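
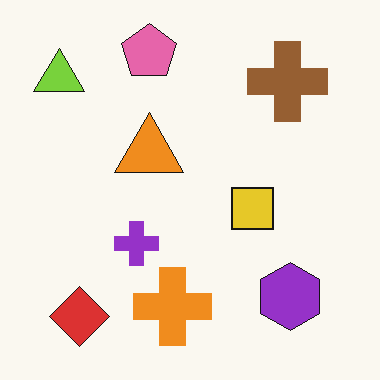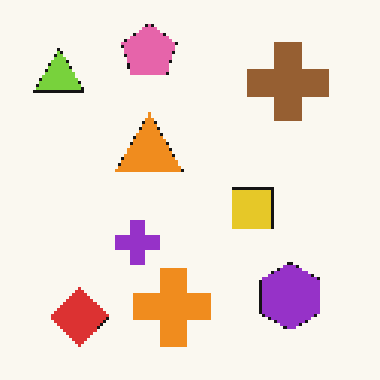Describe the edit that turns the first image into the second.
It was mildly pixelated.

Shapes are reduced to large square blocks; fine edges and outlines are lost — a downscale-then-upscale (mosaic) effect.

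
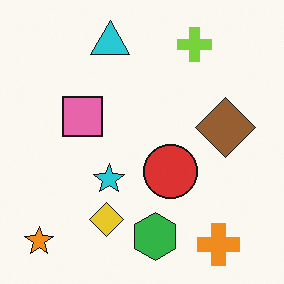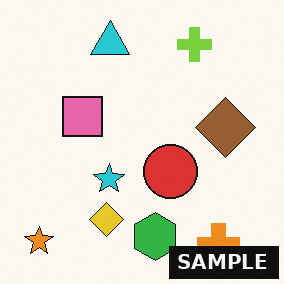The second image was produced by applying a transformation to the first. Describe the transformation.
The image was watermarked with the text "SAMPLE" in the lower-right corner.

A dark label reading "SAMPLE" appears in the lower-right corner.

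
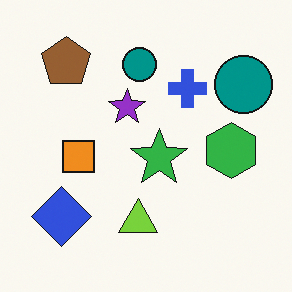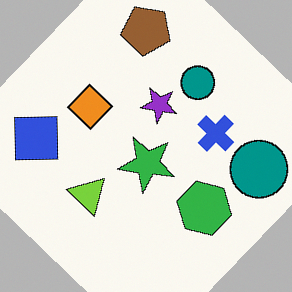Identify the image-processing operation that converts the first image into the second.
Rotated clockwise by a large amount — several tens of degrees.

Every shape is tilted by the same angle and the image corners show triangular fill wedges — a whole-image rotation by a non-right angle.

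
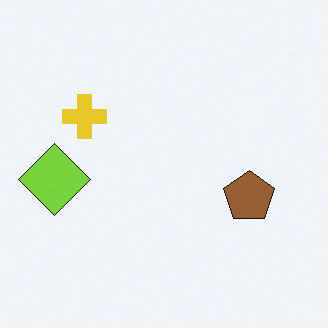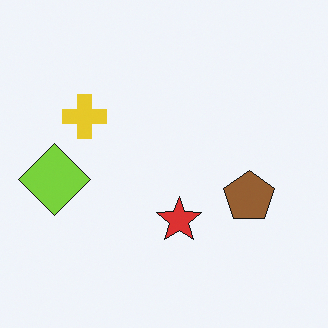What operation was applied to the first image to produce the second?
This is the original image overlaid with an additional red star.

A red star appears in the second image that is absent from the first.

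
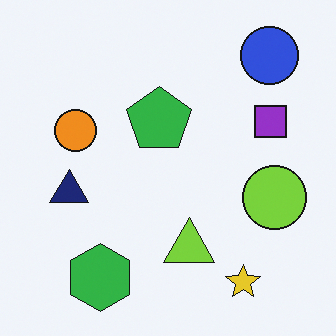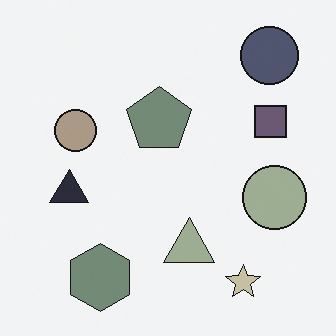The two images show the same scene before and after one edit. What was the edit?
This is the original image heavily desaturated.

All colors are more muted and greyish — a global saturation change.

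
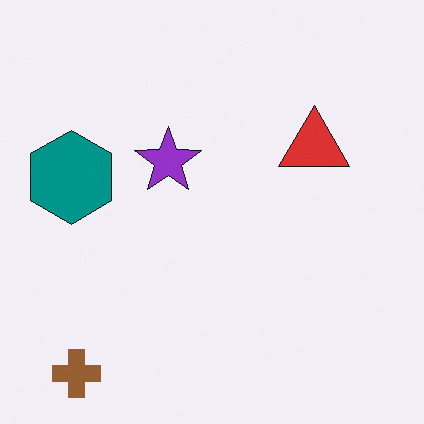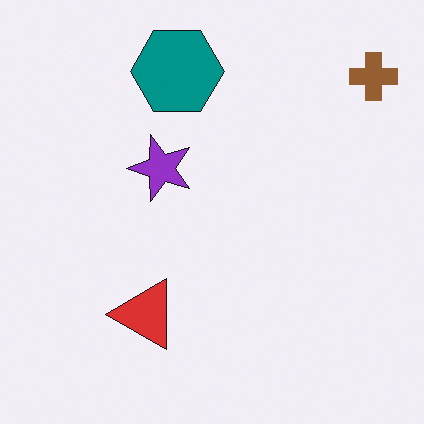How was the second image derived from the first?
Transposed (reflected across the top-left ↔ bottom-right diagonal).

Shapes have swapped their row and column positions — what was in the top-right is now in the bottom-left — a diagonal reflection.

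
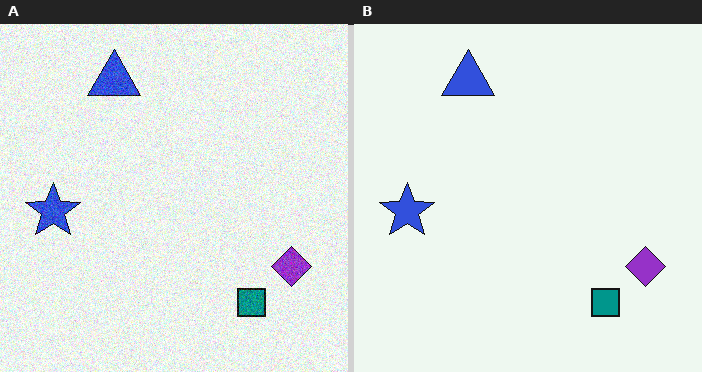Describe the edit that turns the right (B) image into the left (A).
This is the original image degraded with moderate additive noise.

Random speckle covers the whole image, including the flat background.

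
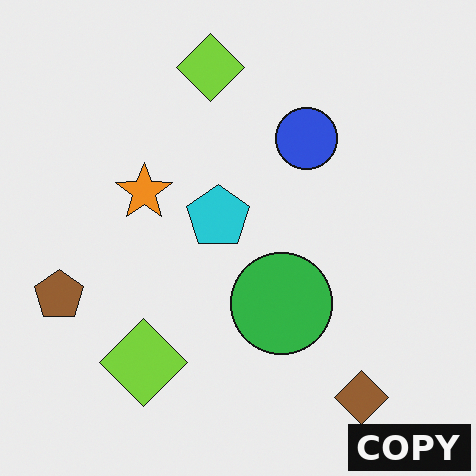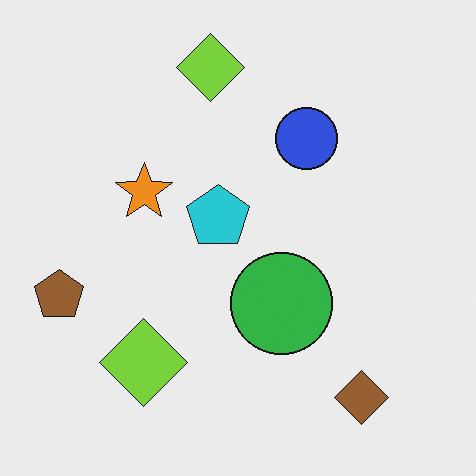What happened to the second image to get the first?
This is the original image watermarked with the text "COPY" in the lower-right corner.

A dark label reading "COPY" appears in the lower-right corner.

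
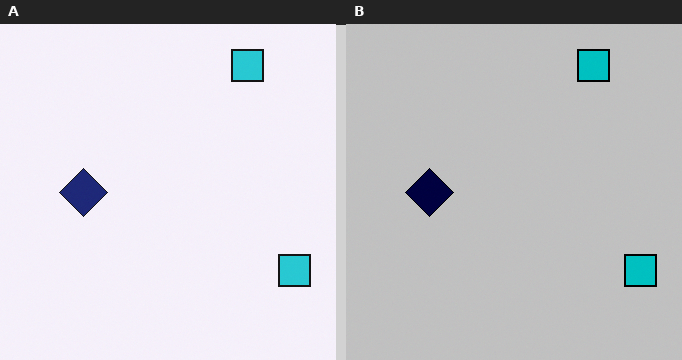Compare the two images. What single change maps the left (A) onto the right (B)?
Aggressively posterized.

Each flat color has snapped to a coarser quantized level — most visibly, the near-white background has dropped to a flat grey.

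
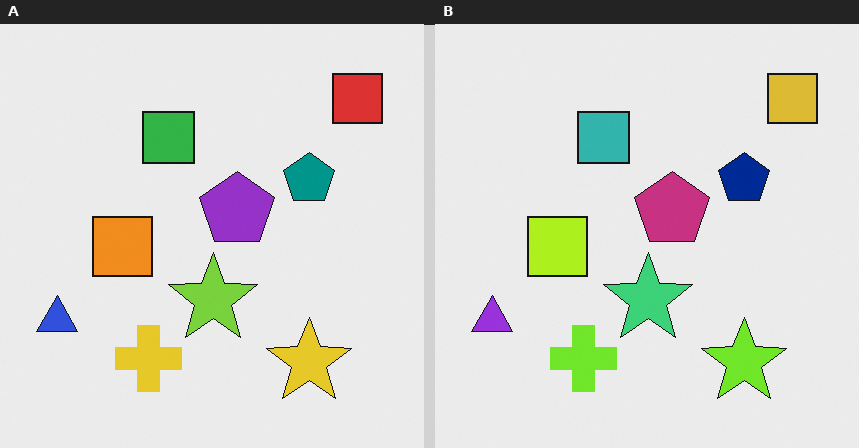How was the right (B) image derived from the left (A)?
The transformation is: hue-shifted by a small amount.

Every shape's color has rotated by the same amount around the hue wheel — a uniform hue shift.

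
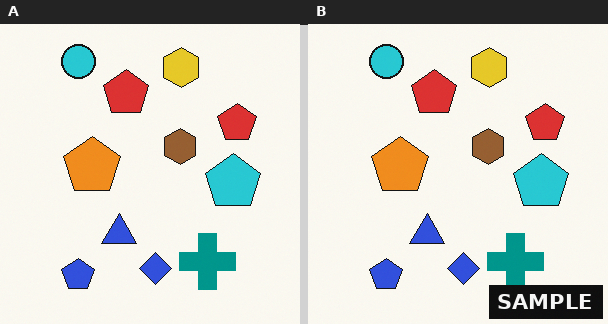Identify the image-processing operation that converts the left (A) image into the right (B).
It was watermarked with the text "SAMPLE" in the lower-right corner.

A dark label reading "SAMPLE" appears in the lower-right corner.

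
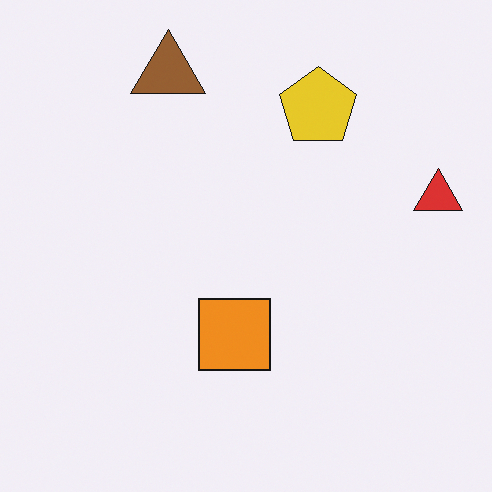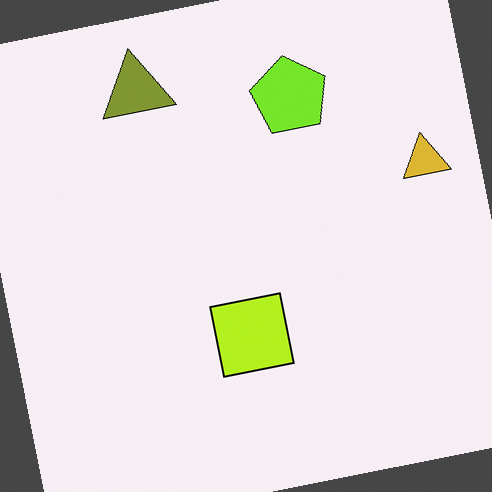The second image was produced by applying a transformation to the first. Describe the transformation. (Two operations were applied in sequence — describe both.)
This is the original image hue-shifted by a small amount, then rotated counter-clockwise by a slight angle.

Every shape's color has rotated by the same amount around the hue wheel — a uniform hue shift. Every shape is tilted by the same angle and the image corners show triangular fill wedges — a whole-image rotation by a non-right angle.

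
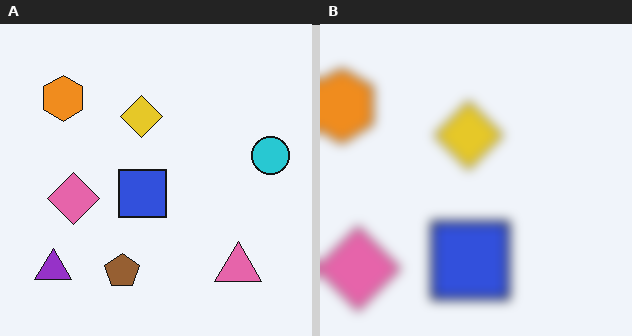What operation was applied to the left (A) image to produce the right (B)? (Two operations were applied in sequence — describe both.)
It was cropped to a noticeably smaller region and rescaled, then heavily blurred.

The visible shapes are larger and the field of view is narrower; shapes near the original edges may be partly or wholly outside the frame — a crop-and-rescale. Shape edges and outlines are uniformly softened across the whole image.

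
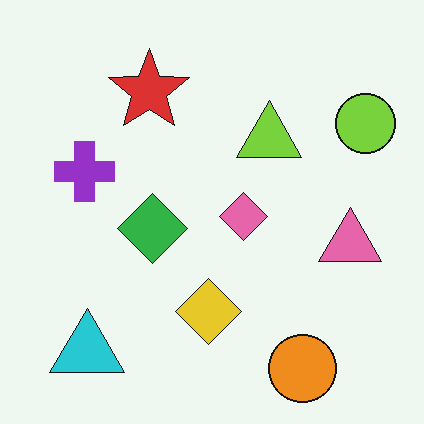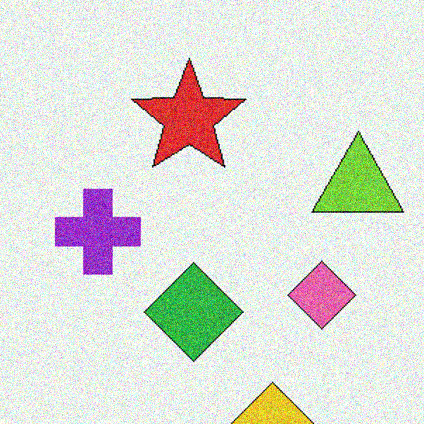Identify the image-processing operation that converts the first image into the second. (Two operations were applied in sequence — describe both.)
Cropped to a modestly smaller region and rescaled, then degraded with visible gaussian noise.

The visible shapes are larger and the field of view is narrower; shapes near the original edges may be partly or wholly outside the frame — a crop-and-rescale. Random speckle covers the whole image, including the flat background.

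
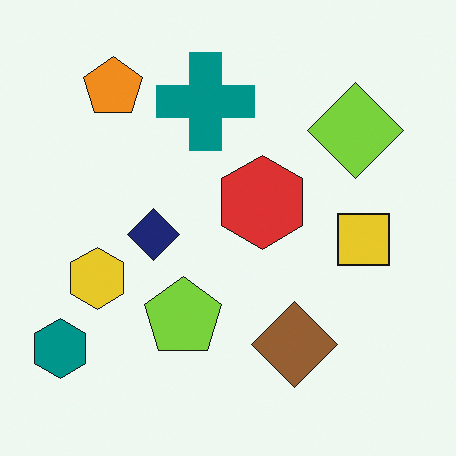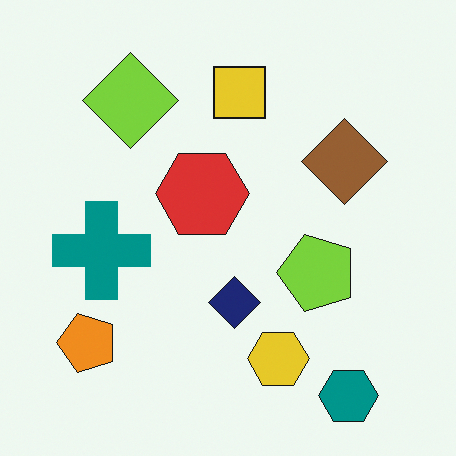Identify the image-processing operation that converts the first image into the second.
The image was rotated 90° counter-clockwise.

The teal hexagon sits in the bottom-left of the first image and the bottom-right of the second — consistent with a whole-image 90° counter-clockwise rotation.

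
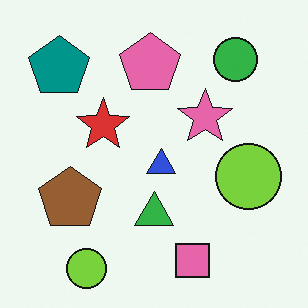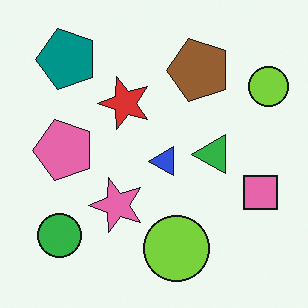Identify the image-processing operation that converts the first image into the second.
Transposed (reflected across the top-left ↔ bottom-right diagonal).

Shapes have swapped their row and column positions — what was in the top-right is now in the bottom-left — a diagonal reflection.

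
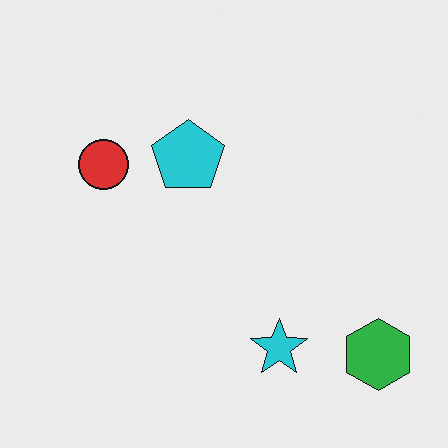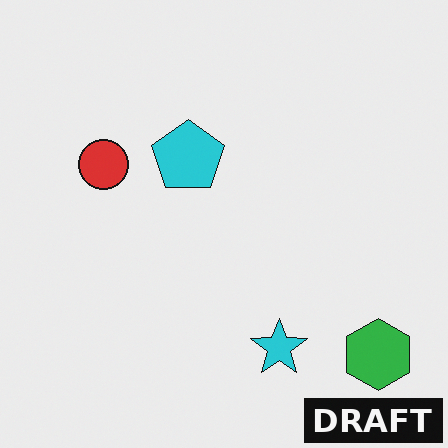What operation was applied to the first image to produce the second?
It was watermarked with the text "DRAFT" in the lower-right corner.

A dark label reading "DRAFT" appears in the lower-right corner.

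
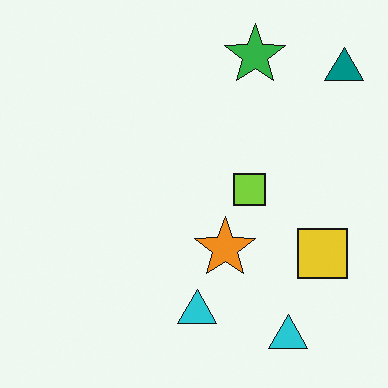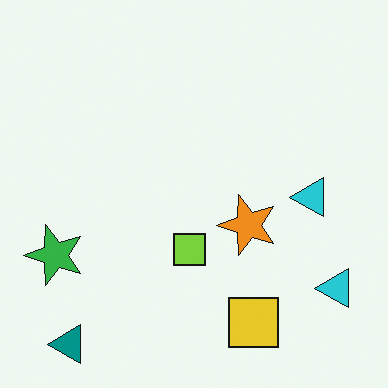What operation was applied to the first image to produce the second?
The second image is the first transposed (reflected across the top-left ↔ bottom-right diagonal).

Shapes have swapped their row and column positions — what was in the top-right is now in the bottom-left — a diagonal reflection.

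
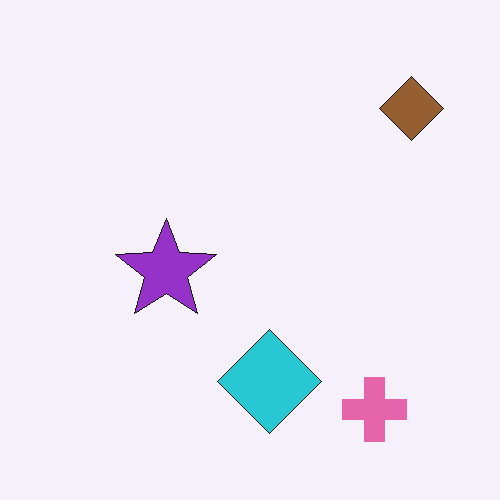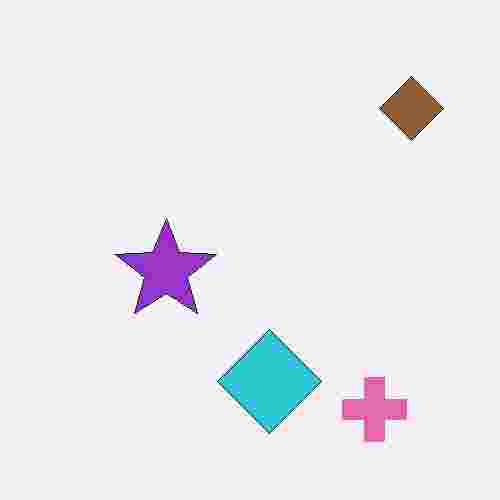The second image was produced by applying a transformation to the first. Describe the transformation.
It was degraded with heavy JPEG compression.

Blocky 8×8 compression artifacts appear around shape edges and the flat background shows ringing — characteristic JPEG degradation.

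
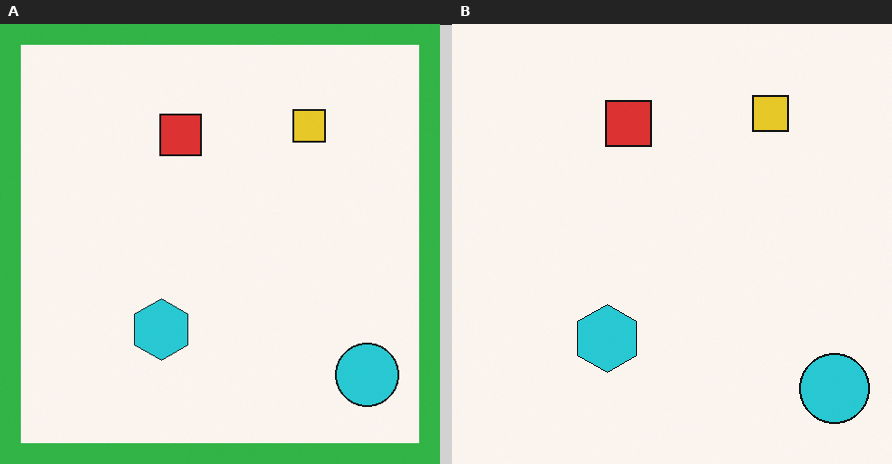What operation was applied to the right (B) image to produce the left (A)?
The image was framed with a green border.

A solid green frame runs around the edge of the left (A) image, with the content slightly shrunk inside it.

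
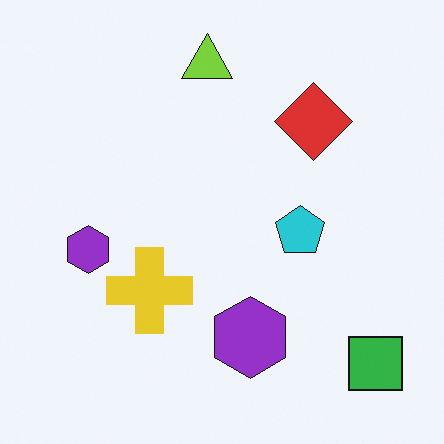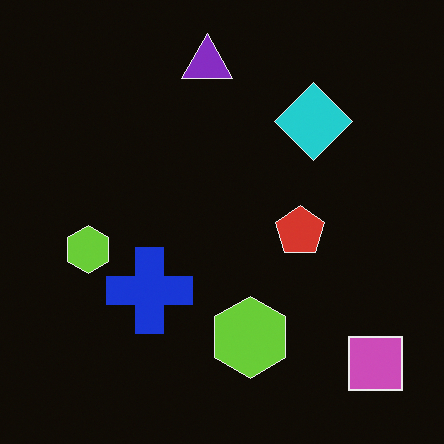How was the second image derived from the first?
The transformation is: color-inverted (negative).

The light background has become dark and every shape's color is its complement — a photographic negative.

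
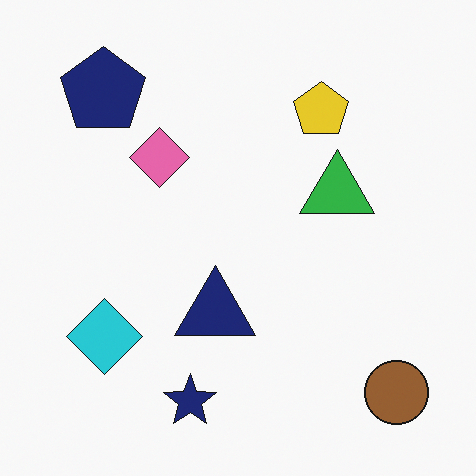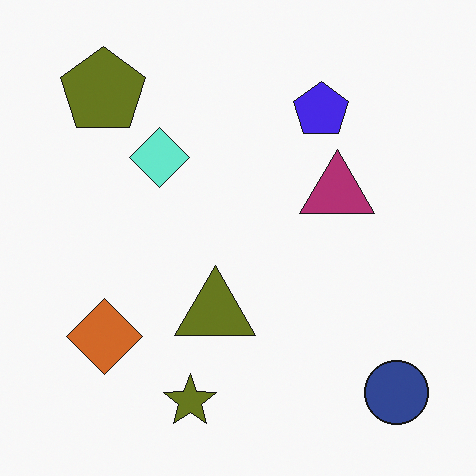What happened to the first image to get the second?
It was hue-shifted through roughly half the color wheel.

Every shape's color has rotated by the same amount around the hue wheel — a uniform hue shift.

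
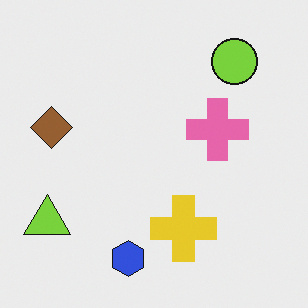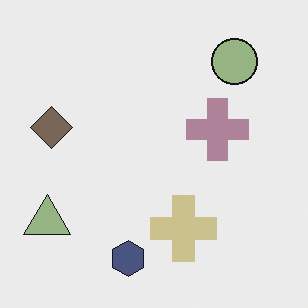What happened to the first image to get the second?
It was made much more muted (saturation change).

All colors are more muted and greyish — a global saturation change.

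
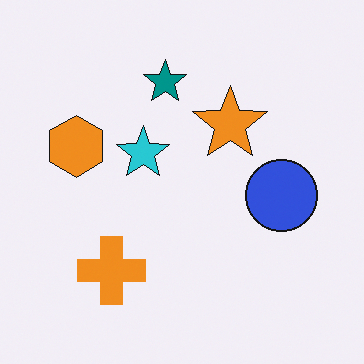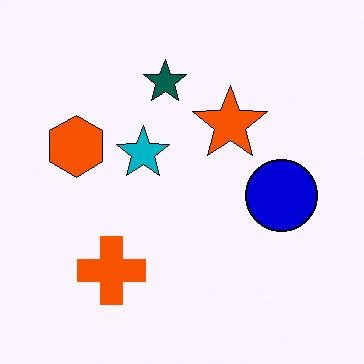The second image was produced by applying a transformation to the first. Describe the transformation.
This is the original image given much higher contrast.

Tones are pushed away from mid-grey across the whole image — a global contrast change.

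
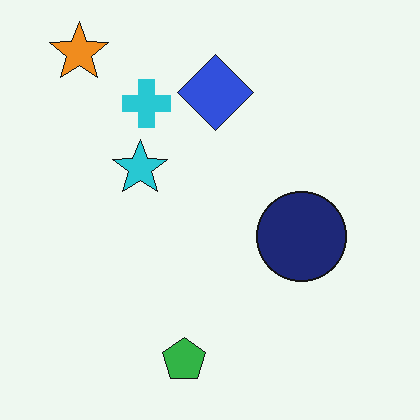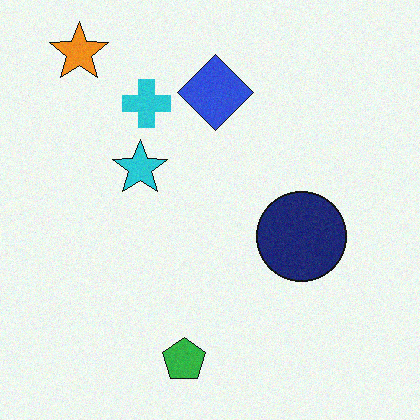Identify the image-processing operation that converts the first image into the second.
It was degraded with subtle gaussian noise.

Random speckle covers the whole image, including the flat background.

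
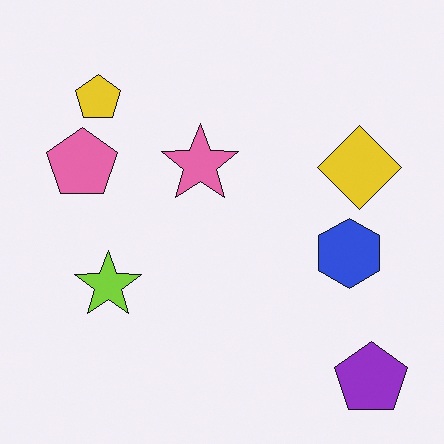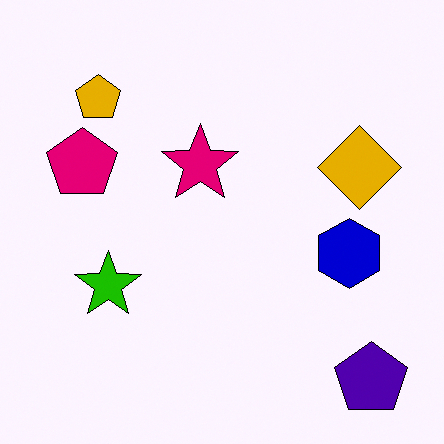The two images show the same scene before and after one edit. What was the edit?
The image was given much higher contrast.

Tones are pushed away from mid-grey across the whole image — a global contrast change.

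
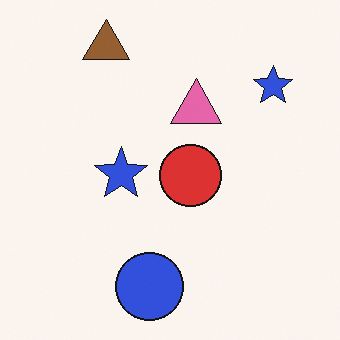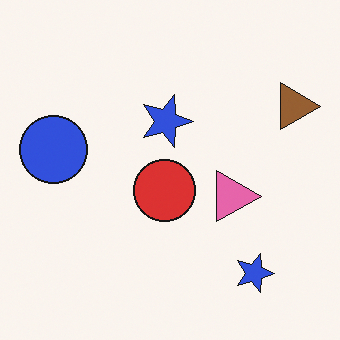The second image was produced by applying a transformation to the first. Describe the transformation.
Rotated 90° clockwise.

The brown triangle sits in the top-left of the first image and the top-right of the second — consistent with a whole-image 90° clockwise rotation.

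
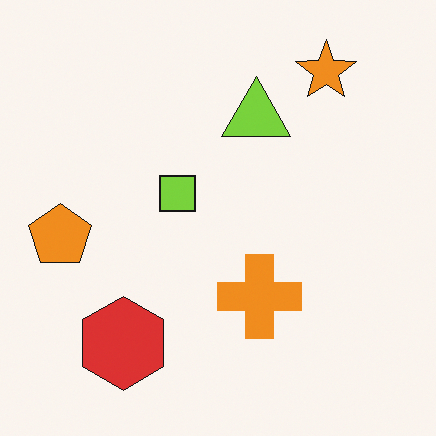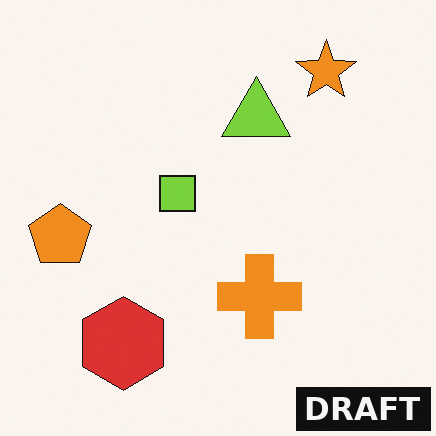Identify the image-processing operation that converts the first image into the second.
It was watermarked with the text "DRAFT" in the lower-right corner.

A dark label reading "DRAFT" appears in the lower-right corner.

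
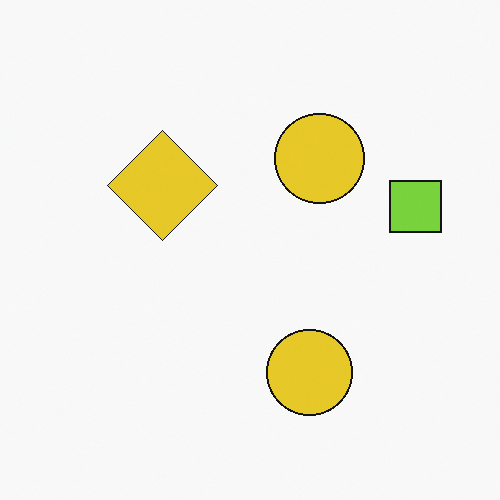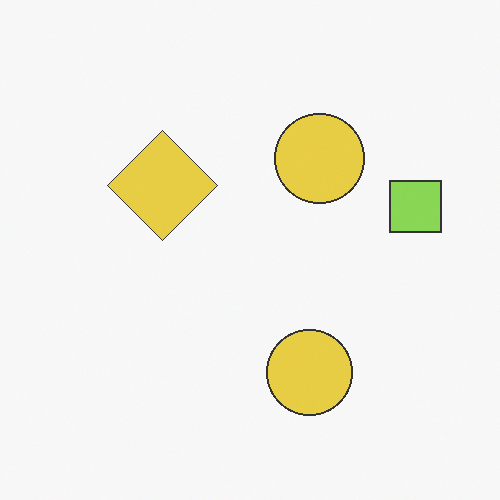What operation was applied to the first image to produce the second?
The transformation is: given slightly reduced contrast.

Tones are pushed toward mid-grey across the whole image — a global contrast change.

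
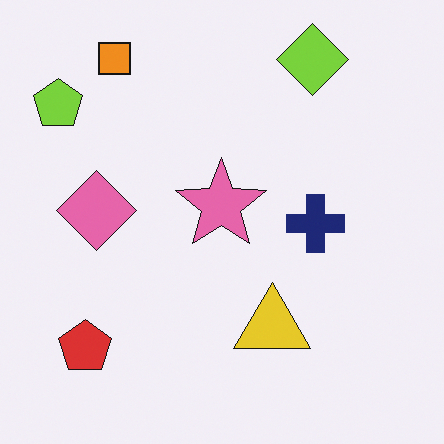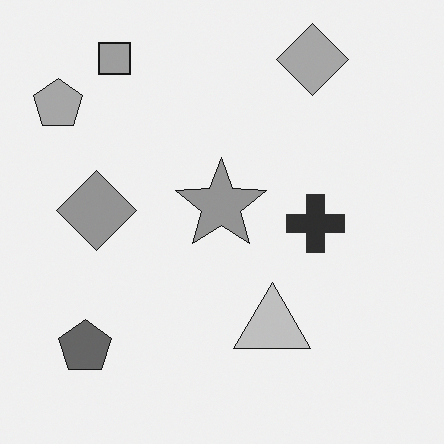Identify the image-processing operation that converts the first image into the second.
This is the original image converted to grayscale.

All color is removed — every shape is now a shade of grey.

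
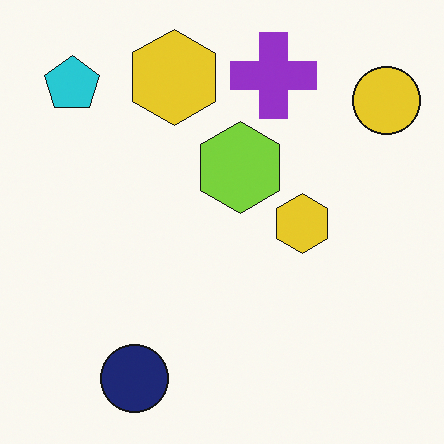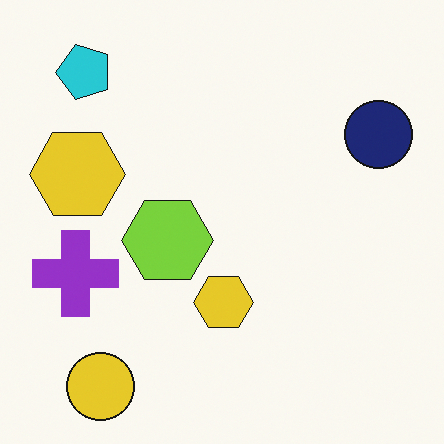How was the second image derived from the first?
The second image is the first transposed (reflected across the top-left ↔ bottom-right diagonal).

Shapes have swapped their row and column positions — what was in the top-right is now in the bottom-left — a diagonal reflection.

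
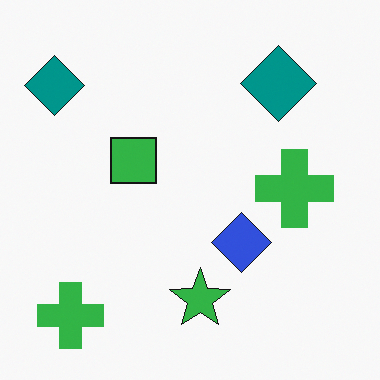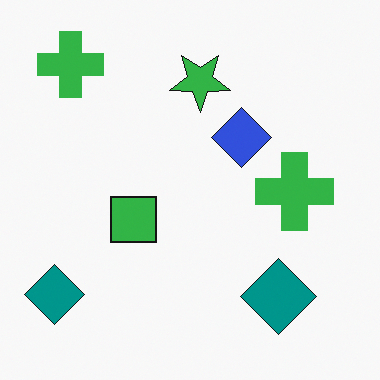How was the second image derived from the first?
Flipped vertically (top ↔ bottom).

The green star is in the bottom of the first image and the top of the second — shapes on opposite sides of the horizontal midline have swapped in a mirror flip.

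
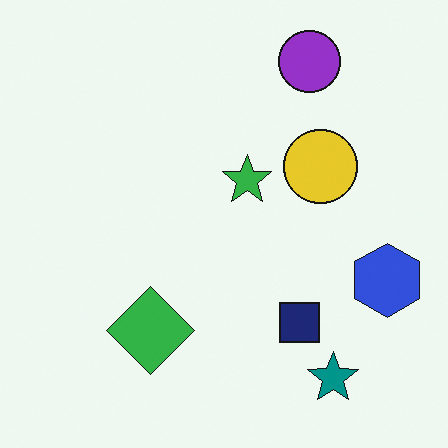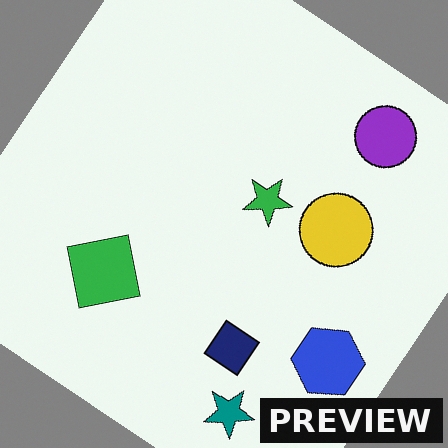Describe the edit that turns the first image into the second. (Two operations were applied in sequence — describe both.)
Rotated clockwise by a large amount — several tens of degrees, then watermarked with the text "PREVIEW" in the lower-right corner.

Every shape is tilted by the same angle and the image corners show triangular fill wedges — a whole-image rotation by a non-right angle. A dark label reading "PREVIEW" appears in the lower-right corner.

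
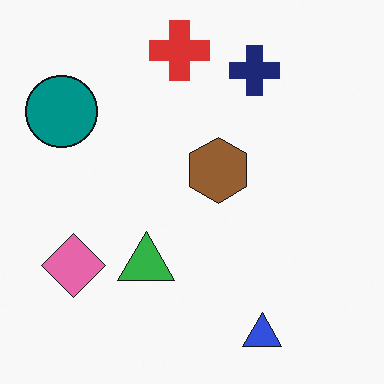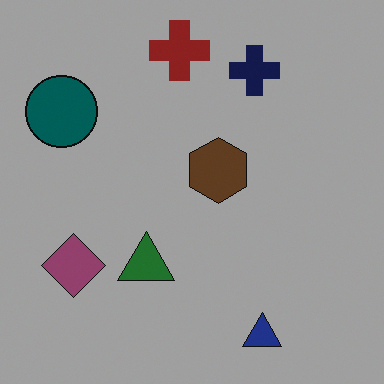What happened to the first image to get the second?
This is the original image darkened a lot.

Every pixel — background and shapes alike — is uniformly darkened.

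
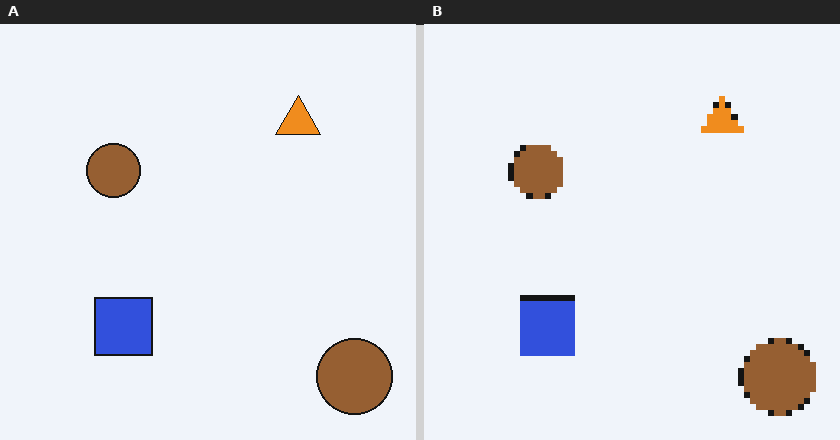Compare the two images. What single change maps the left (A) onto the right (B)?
The transformation is: pixelated into visible square blocks.

Shapes are reduced to large square blocks; fine edges and outlines are lost — a downscale-then-upscale (mosaic) effect.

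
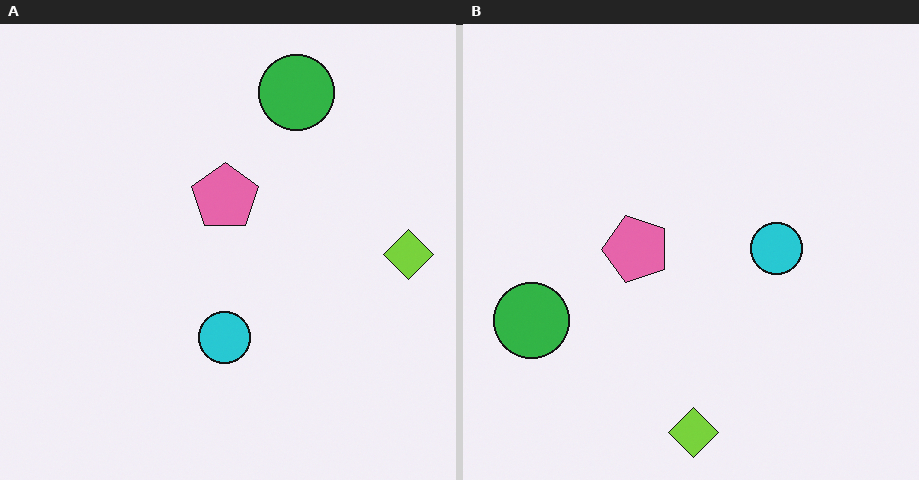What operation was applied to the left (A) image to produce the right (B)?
This is the original image transposed (reflected across the top-left ↔ bottom-right diagonal).

Shapes have swapped their row and column positions — what was in the top-right is now in the bottom-left — a diagonal reflection.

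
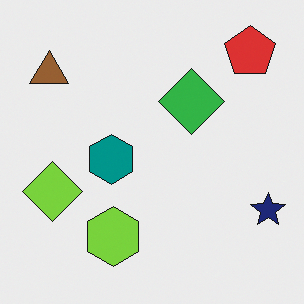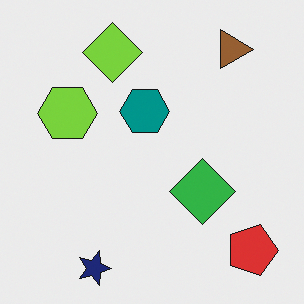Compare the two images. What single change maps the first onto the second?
The second image is the first rotated 90° clockwise.

The red pentagon sits in the top-right of the first image and the bottom-right of the second — consistent with a whole-image 90° clockwise rotation.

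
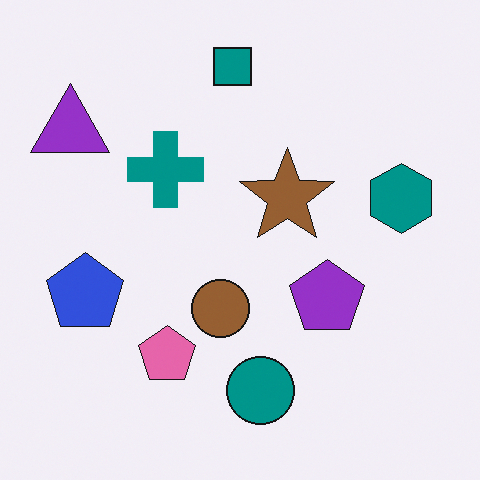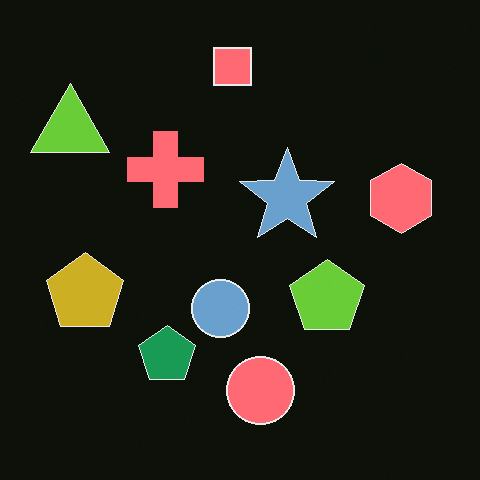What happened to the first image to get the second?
The transformation is: color-inverted (negative).

The light background has become dark and every shape's color is its complement — a photographic negative.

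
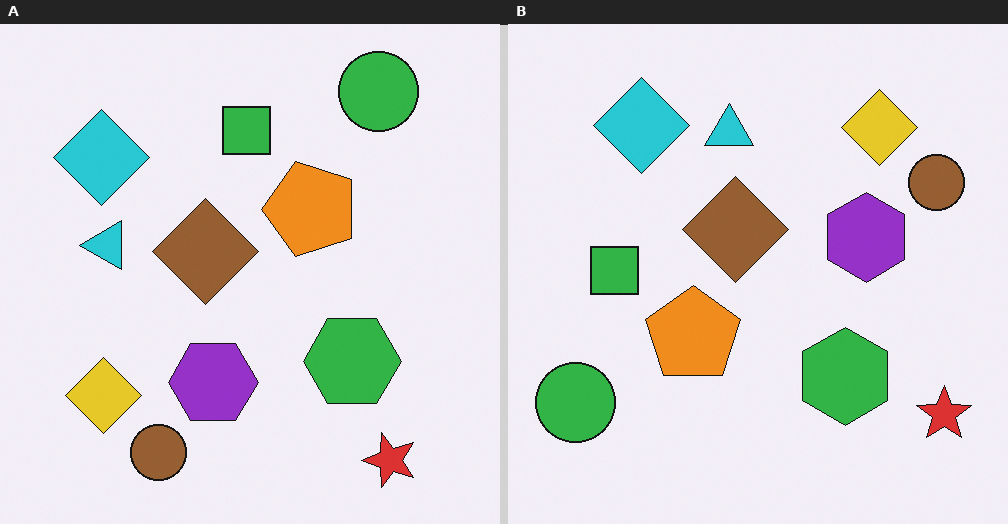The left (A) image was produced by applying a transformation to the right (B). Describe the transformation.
The left (A) image is the right (B) transposed (reflected across the top-left ↔ bottom-right diagonal).

Shapes have swapped their row and column positions — what was in the top-right is now in the bottom-left — a diagonal reflection.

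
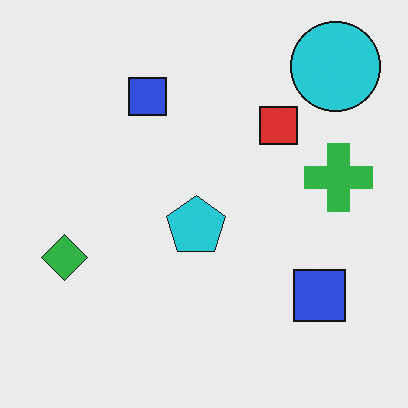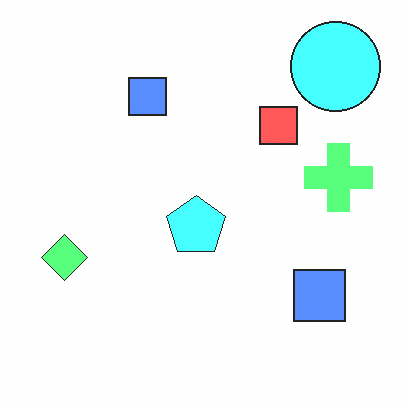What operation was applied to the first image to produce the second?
It was noticeably brightened.

Every pixel — background and shapes alike — is uniformly brightened.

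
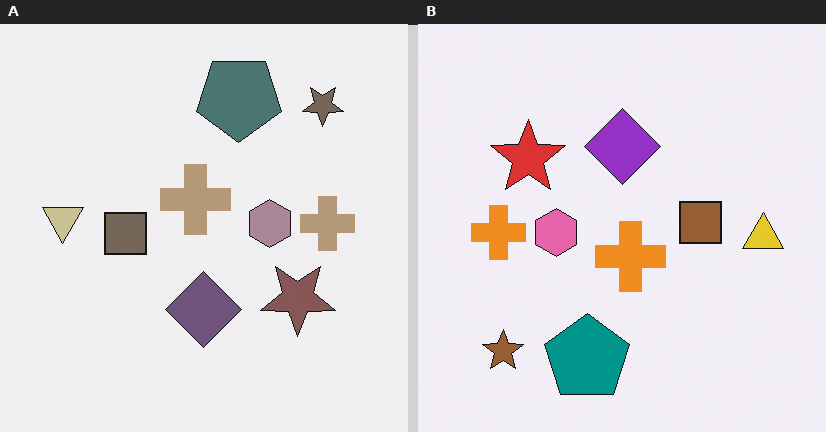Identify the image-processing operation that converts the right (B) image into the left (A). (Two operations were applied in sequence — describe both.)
The transformation is: rotated 180°, then heavily desaturated.

The brown star sits in the bottom-left of the right (B) image and the top-right of the left (A) — consistent with a whole-image 180° rotation. All colors are more muted and greyish — a global saturation change.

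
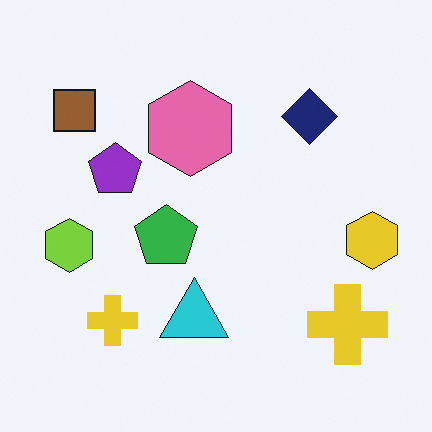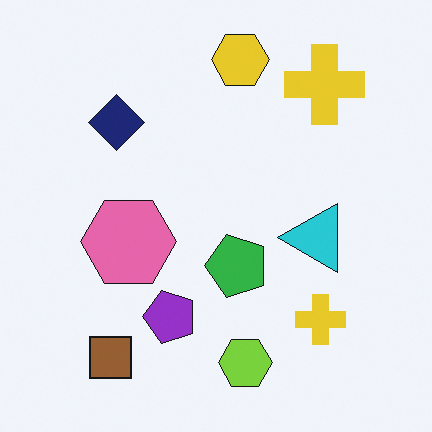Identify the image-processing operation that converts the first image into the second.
The image was rotated 90° counter-clockwise.

The brown square sits in the top-left of the first image and the bottom-left of the second — consistent with a whole-image 90° counter-clockwise rotation.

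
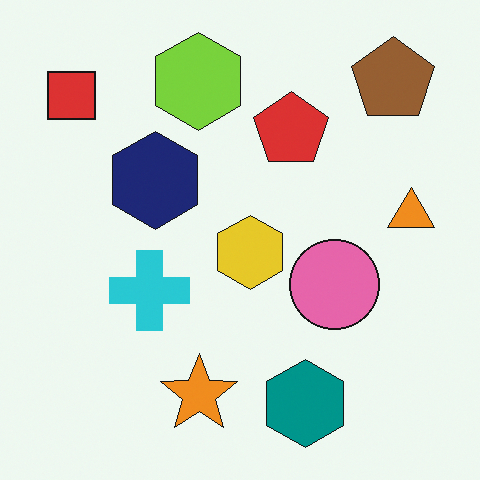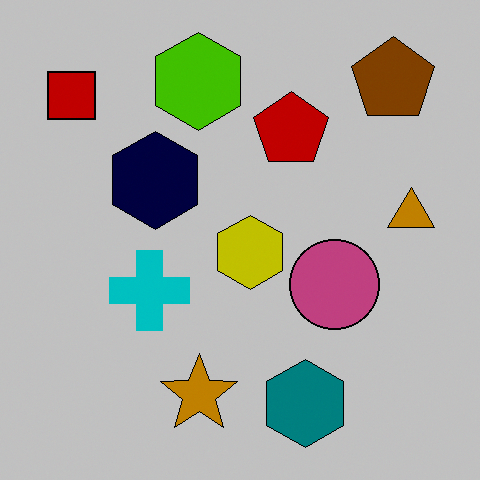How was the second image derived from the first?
The transformation is: aggressively posterized.

Each flat color has snapped to a coarser quantized level — most visibly, the near-white background has dropped to a flat grey.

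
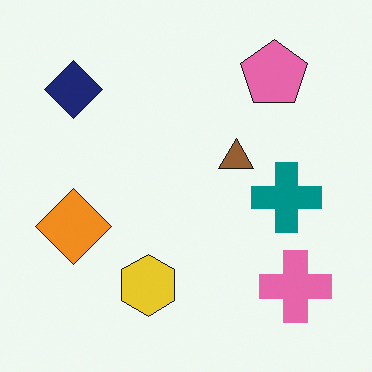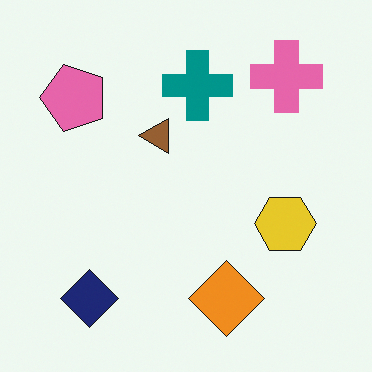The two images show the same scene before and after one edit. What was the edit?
It was rotated 90° counter-clockwise.

The navy diamond sits in the top-left of the first image and the bottom-left of the second — consistent with a whole-image 90° counter-clockwise rotation.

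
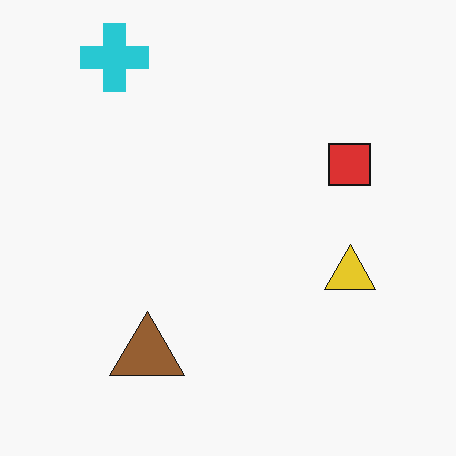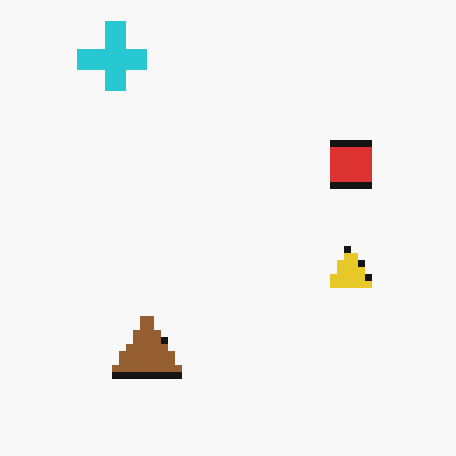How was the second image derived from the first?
This is the original image moderately pixelated.

Shapes are reduced to large square blocks; fine edges and outlines are lost — a downscale-then-upscale (mosaic) effect.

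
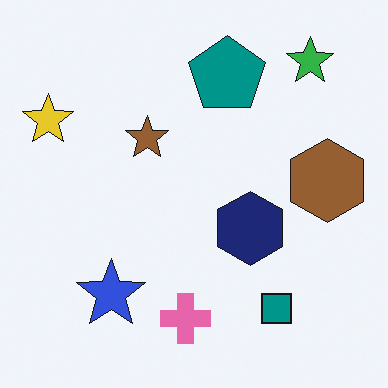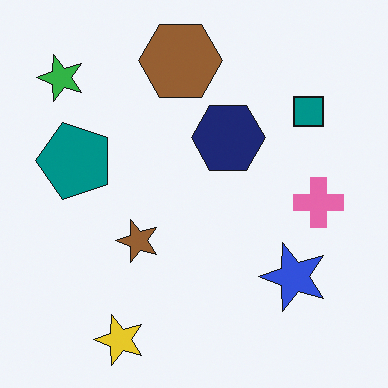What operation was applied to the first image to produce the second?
The second image is the first rotated 90° counter-clockwise.

The green star sits in the top-right of the first image and the top-left of the second — consistent with a whole-image 90° counter-clockwise rotation.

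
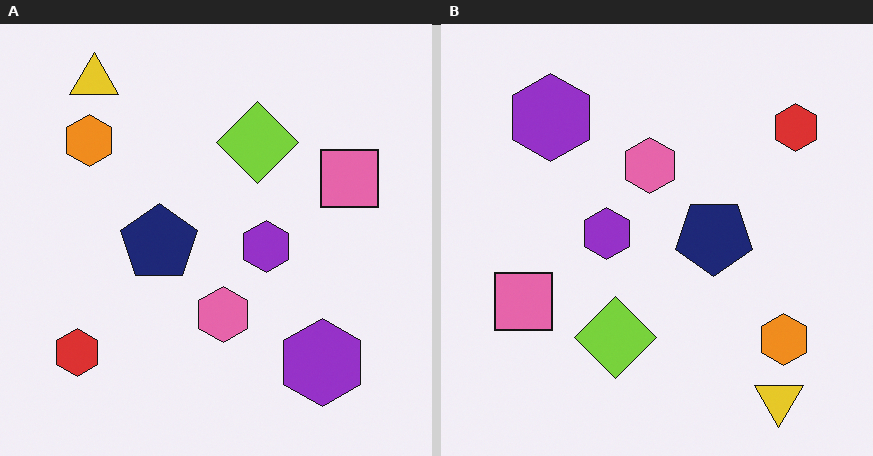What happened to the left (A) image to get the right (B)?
It was rotated 180°.

The yellow triangle sits in the top-left of the left (A) image and the bottom-right of the right (B) — consistent with a whole-image 180° rotation.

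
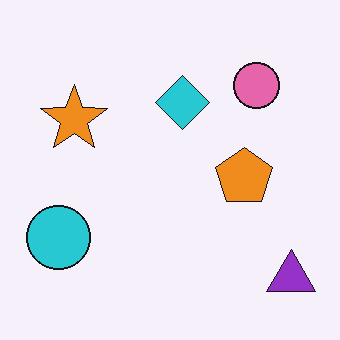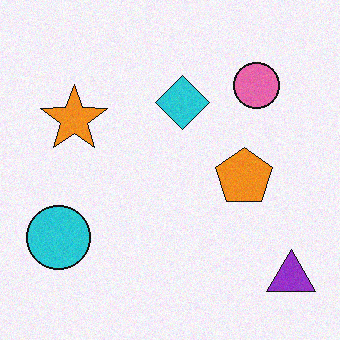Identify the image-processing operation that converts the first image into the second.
The image was degraded with light additive noise.

Random speckle covers the whole image, including the flat background.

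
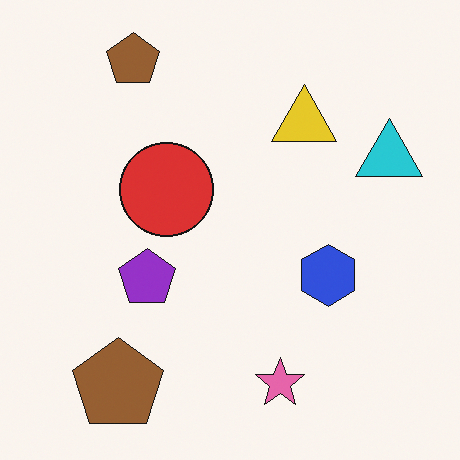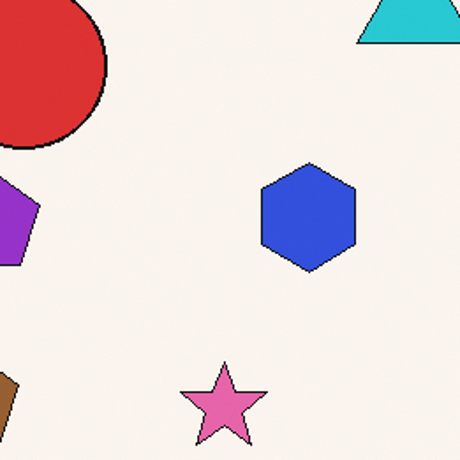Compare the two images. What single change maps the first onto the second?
The second image is the first cropped tightly and scaled back up.

The visible shapes are larger and the field of view is narrower; shapes near the original edges may be partly or wholly outside the frame — a crop-and-rescale.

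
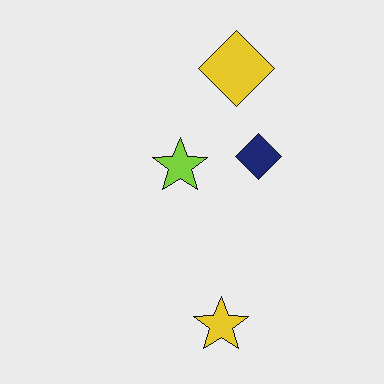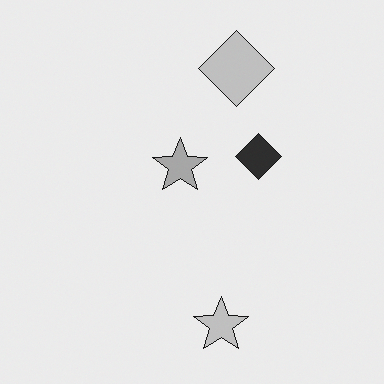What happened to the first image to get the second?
The image was converted to grayscale.

All color is removed — every shape is now a shade of grey.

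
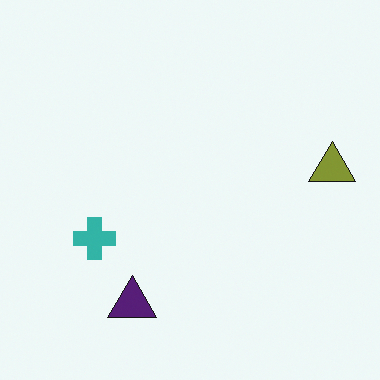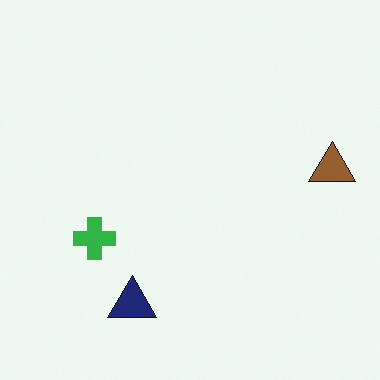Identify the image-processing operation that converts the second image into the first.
The first image is the second hue-shifted by a small amount.

Every shape's color has rotated by the same amount around the hue wheel — a uniform hue shift.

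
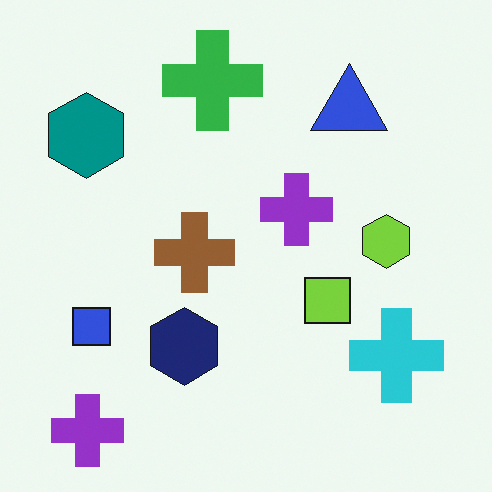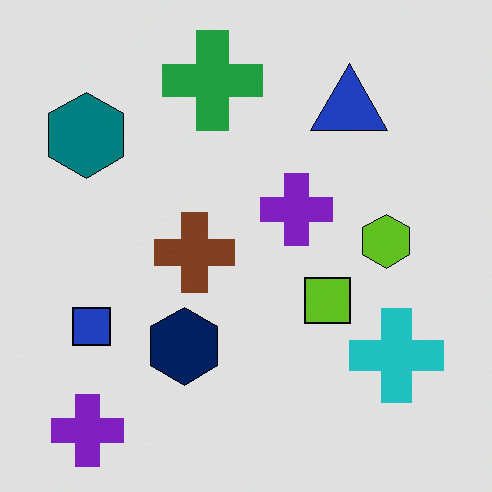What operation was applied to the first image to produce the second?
Moderately posterized.

Each flat color has snapped to a coarser quantized level — most visibly, the near-white background has dropped to a flat grey.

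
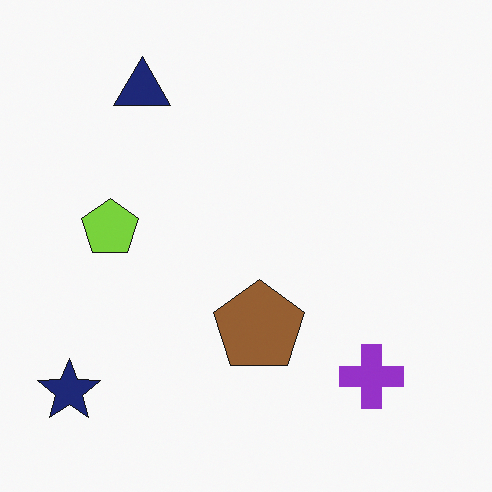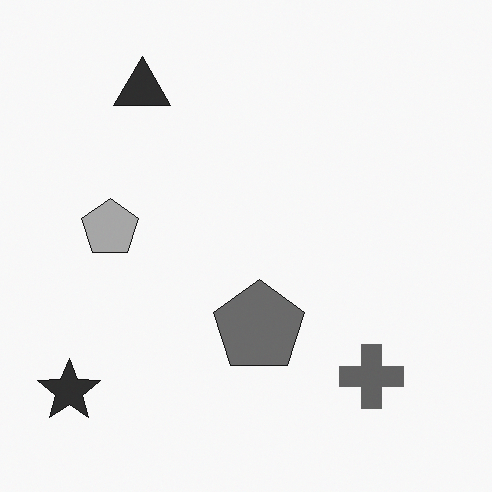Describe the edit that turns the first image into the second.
It was converted to grayscale.

All color is removed — every shape is now a shade of grey.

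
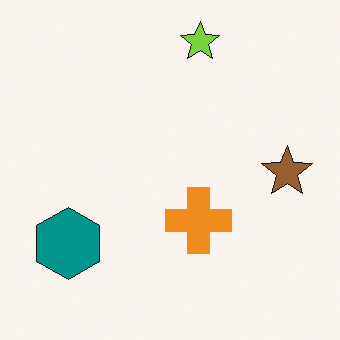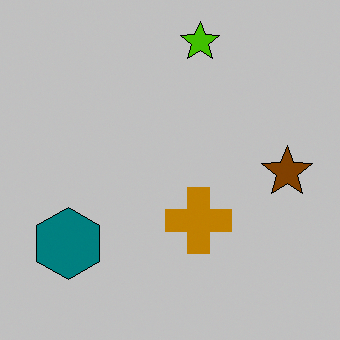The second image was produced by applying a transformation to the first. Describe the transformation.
It was aggressively posterized.

Each flat color has snapped to a coarser quantized level — most visibly, the near-white background has dropped to a flat grey.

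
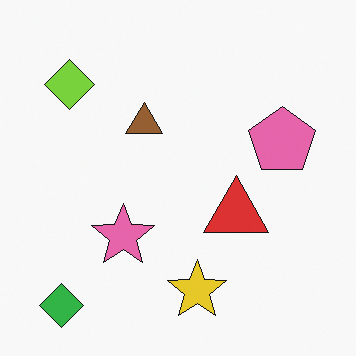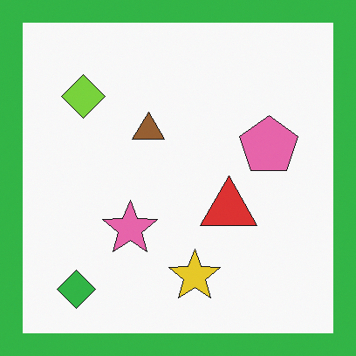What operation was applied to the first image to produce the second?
The image was framed with a green border.

A solid green frame runs around the edge of the second image, with the content slightly shrunk inside it.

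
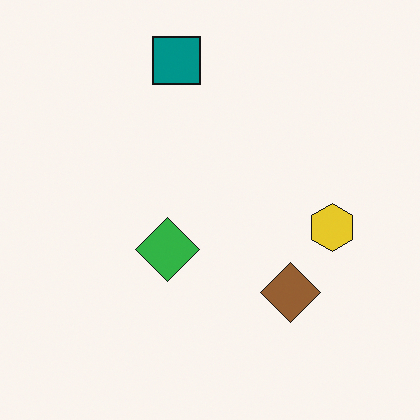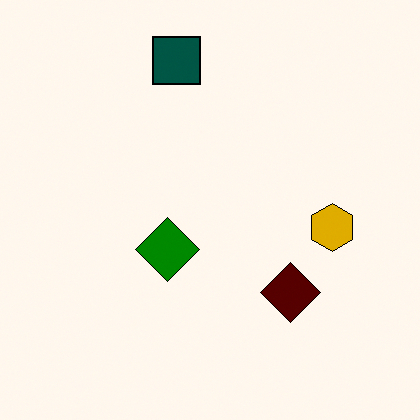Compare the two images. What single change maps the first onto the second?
The image was boosted in contrast.

Tones are pushed away from mid-grey across the whole image — a global contrast change.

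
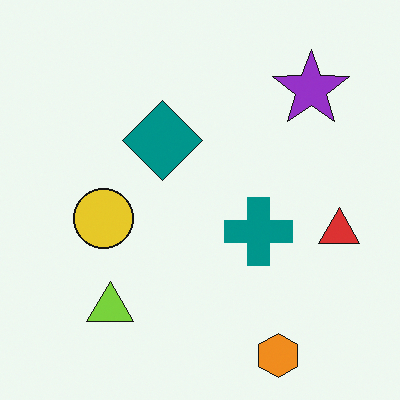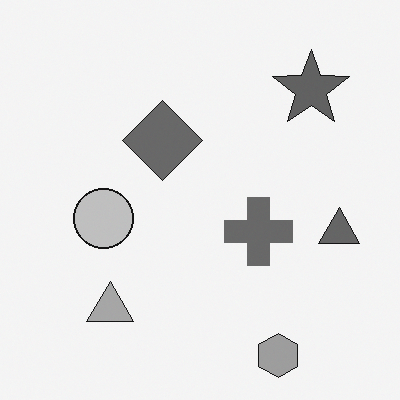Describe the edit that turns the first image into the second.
Converted to grayscale.

All color is removed — every shape is now a shade of grey.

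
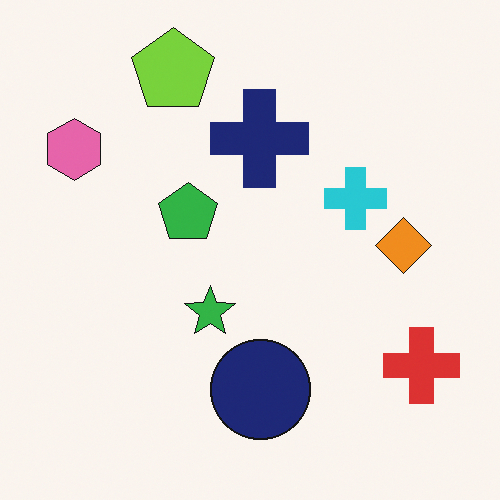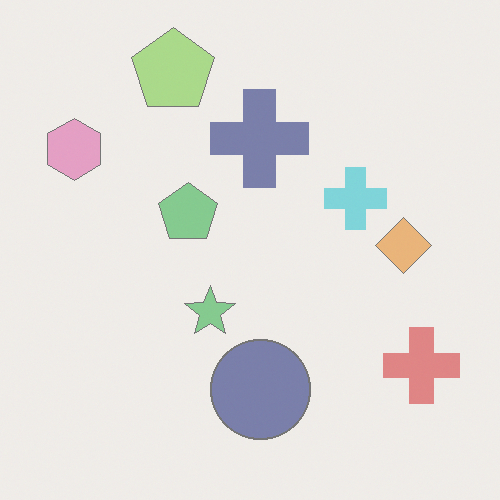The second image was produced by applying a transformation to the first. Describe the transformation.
The transformation is: given much lower contrast.

Tones are pushed toward mid-grey across the whole image — a global contrast change.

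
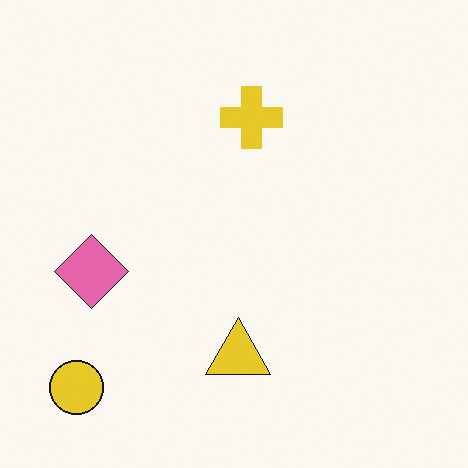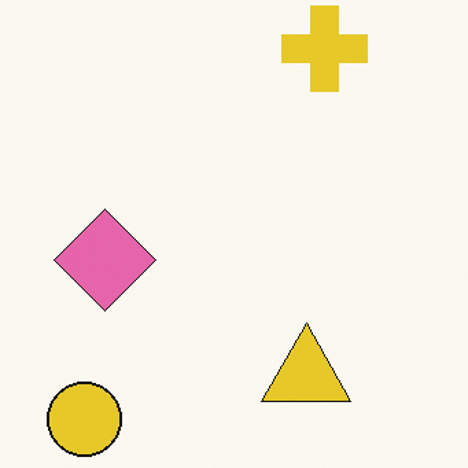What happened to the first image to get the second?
The image was cropped slightly and scaled back up.

The visible shapes are larger and the field of view is narrower; shapes near the original edges may be partly or wholly outside the frame — a crop-and-rescale.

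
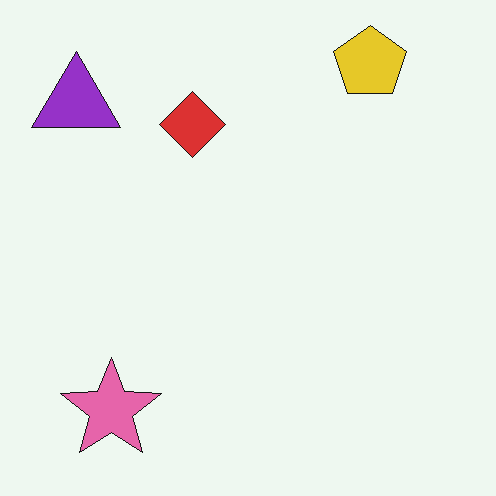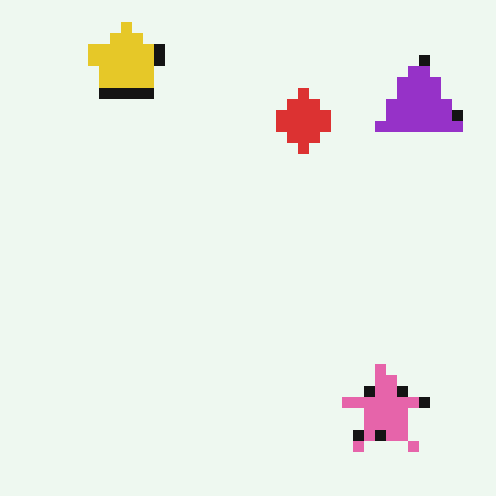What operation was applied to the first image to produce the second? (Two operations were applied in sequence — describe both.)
The second image is the first heavily pixelated into large blocks, then flipped horizontally (left ↔ right).

Shapes are reduced to large square blocks; fine edges and outlines are lost — a downscale-then-upscale (mosaic) effect. The purple triangle is in the top-left of the first image and the top-right of the second — shapes on opposite sides of the vertical midline have swapped in a mirror flip.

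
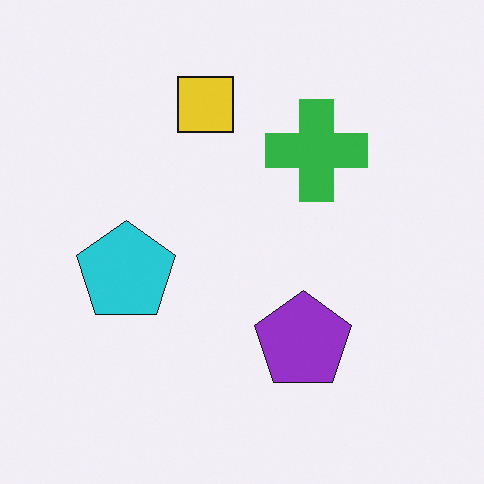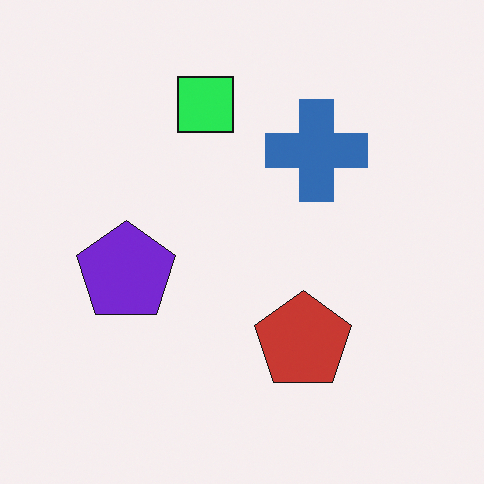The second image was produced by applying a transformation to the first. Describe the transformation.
The transformation is: hue-shifted by a moderate amount.

Every shape's color has rotated by the same amount around the hue wheel — a uniform hue shift.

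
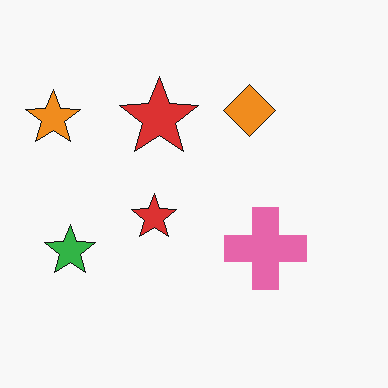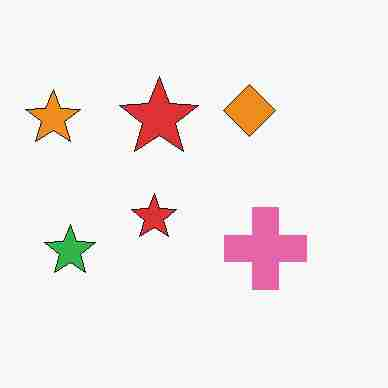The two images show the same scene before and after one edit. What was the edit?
It was degraded with heavy JPEG compression.

Blocky 8×8 compression artifacts appear around shape edges and the flat background shows ringing — characteristic JPEG degradation.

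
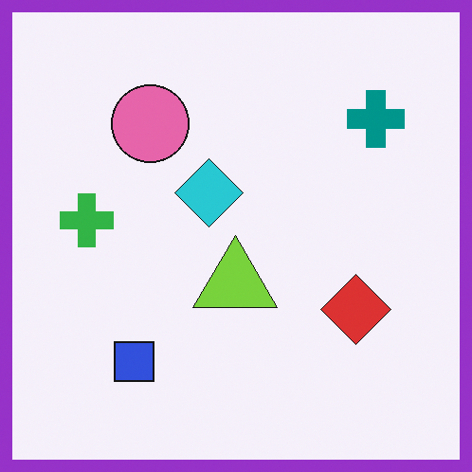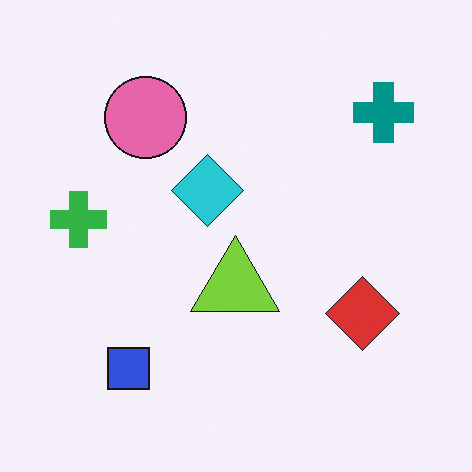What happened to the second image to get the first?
It was framed with a purple border.

A solid purple frame runs around the edge of the first image, with the content slightly shrunk inside it.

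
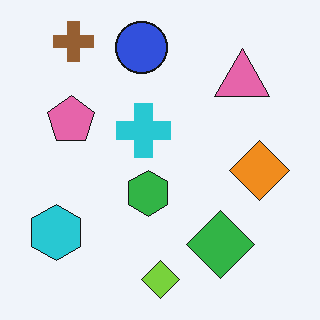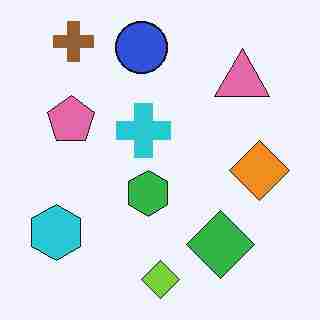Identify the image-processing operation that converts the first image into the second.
The second image is the first degraded with heavy JPEG compression.

Blocky 8×8 compression artifacts appear around shape edges and the flat background shows ringing — characteristic JPEG degradation.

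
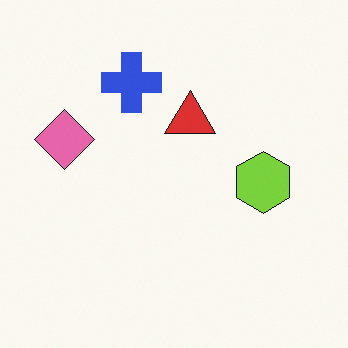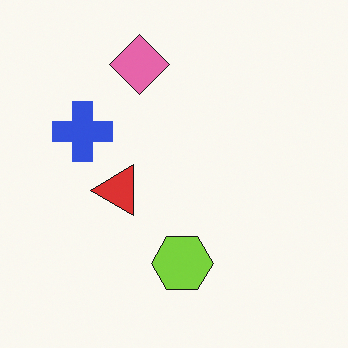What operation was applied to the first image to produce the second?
The second image is the first transposed (reflected across the top-left ↔ bottom-right diagonal).

Shapes have swapped their row and column positions — what was in the top-right is now in the bottom-left — a diagonal reflection.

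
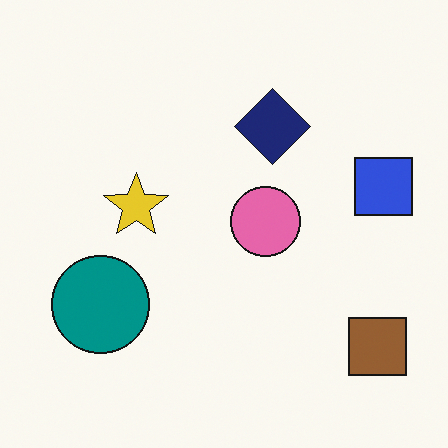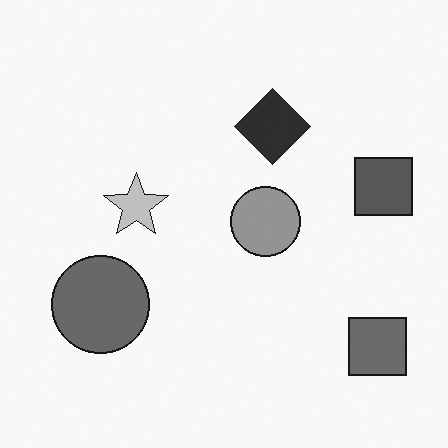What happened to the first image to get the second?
The transformation is: converted to grayscale.

All color is removed — every shape is now a shade of grey.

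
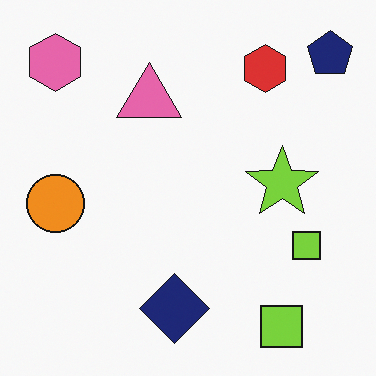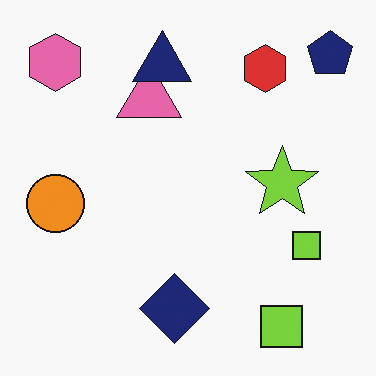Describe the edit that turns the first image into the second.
The transformation is: overlaid with an additional navy triangle.

A navy triangle appears in the second image that is absent from the first.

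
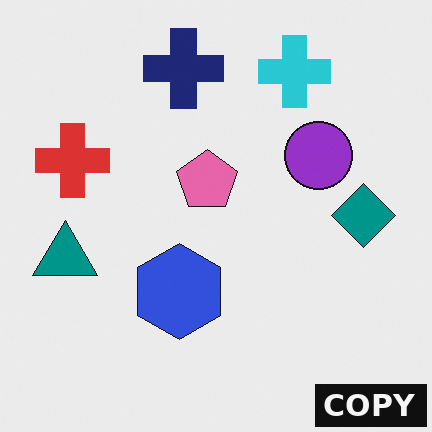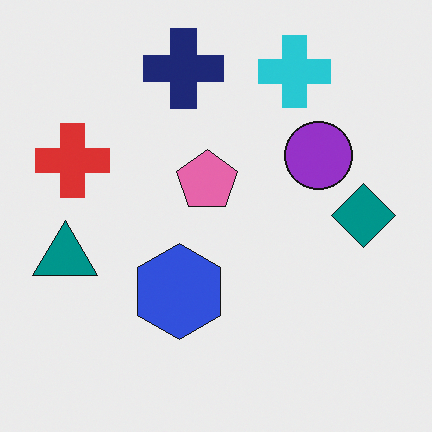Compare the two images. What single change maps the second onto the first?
The first image is the second watermarked with the text "COPY" in the lower-right corner.

A dark label reading "COPY" appears in the lower-right corner.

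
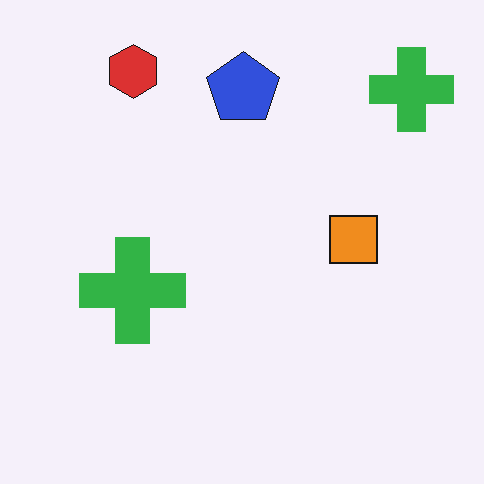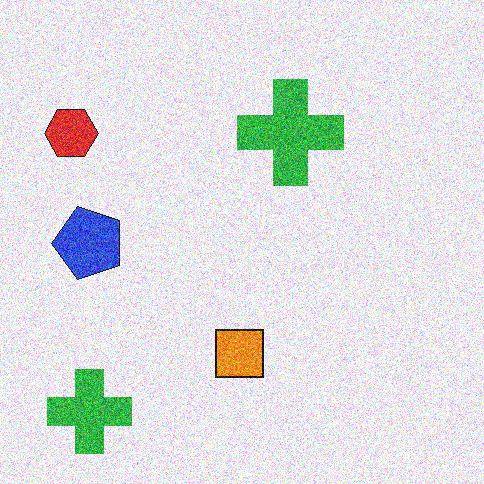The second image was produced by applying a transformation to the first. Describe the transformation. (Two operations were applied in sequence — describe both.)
The image was degraded with heavy additive noise, then transposed (reflected across the top-left ↔ bottom-right diagonal).

Random speckle covers the whole image, including the flat background. Shapes have swapped their row and column positions — what was in the top-right is now in the bottom-left — a diagonal reflection.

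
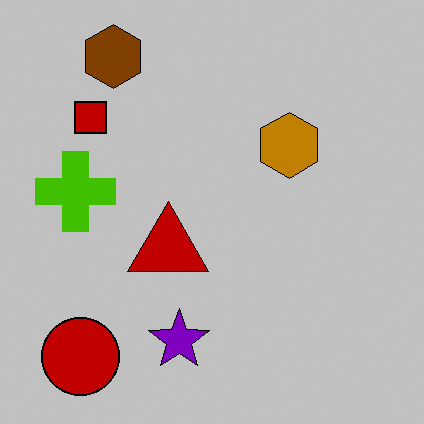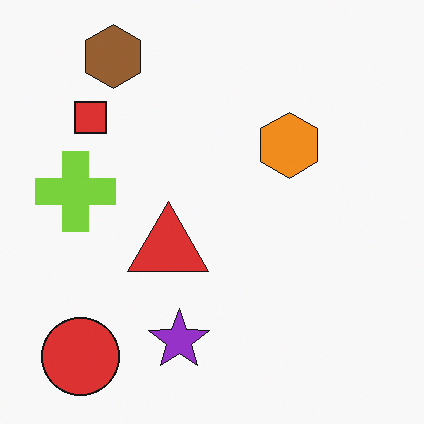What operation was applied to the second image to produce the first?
This is the original image heavily posterized to just a handful of flat colors.

Each flat color has snapped to a coarser quantized level — most visibly, the near-white background has dropped to a flat grey.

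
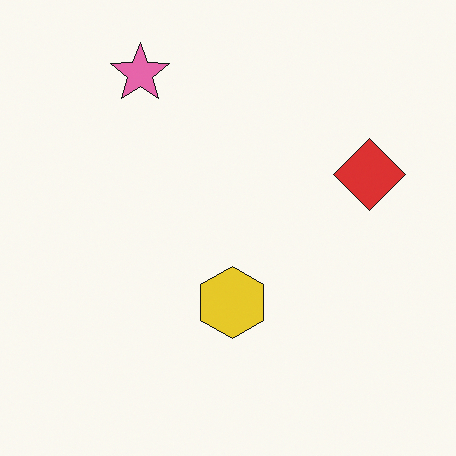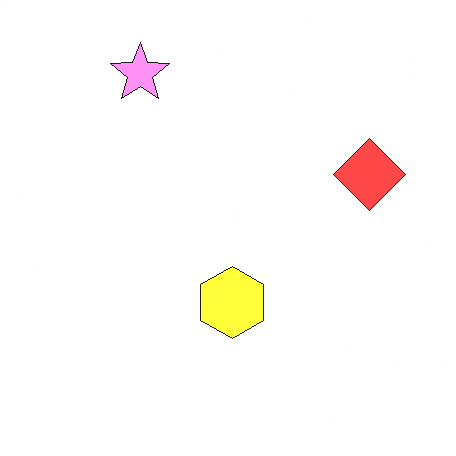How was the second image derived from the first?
It was noticeably brightened.

Every pixel — background and shapes alike — is uniformly brightened.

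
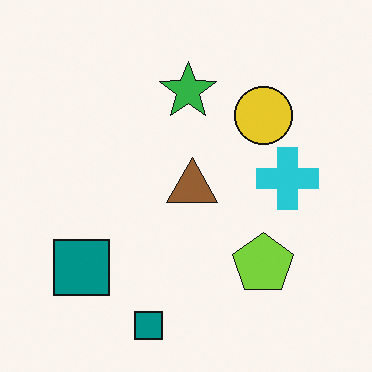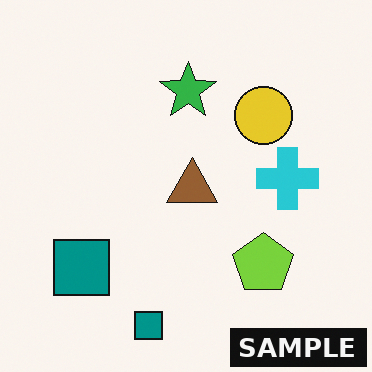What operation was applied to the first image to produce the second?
This is the original image watermarked with the text "SAMPLE" in the lower-right corner.

A dark label reading "SAMPLE" appears in the lower-right corner.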